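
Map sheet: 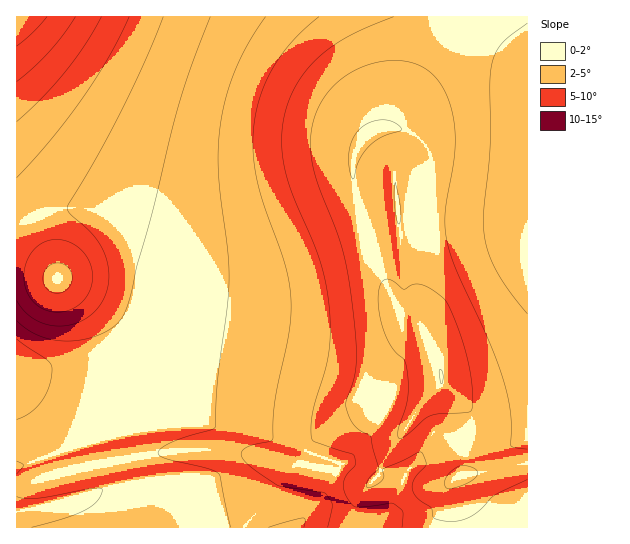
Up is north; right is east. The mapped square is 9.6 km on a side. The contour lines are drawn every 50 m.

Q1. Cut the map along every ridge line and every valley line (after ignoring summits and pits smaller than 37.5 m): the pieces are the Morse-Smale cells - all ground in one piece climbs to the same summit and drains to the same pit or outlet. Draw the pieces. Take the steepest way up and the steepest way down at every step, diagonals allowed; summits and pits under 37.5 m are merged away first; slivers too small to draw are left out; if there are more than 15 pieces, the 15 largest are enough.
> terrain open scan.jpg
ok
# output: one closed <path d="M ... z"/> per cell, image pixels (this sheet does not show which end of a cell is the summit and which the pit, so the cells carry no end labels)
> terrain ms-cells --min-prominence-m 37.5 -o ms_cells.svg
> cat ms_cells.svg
<path d="M461 16l-444 0-1 210 34-15 12-3 16 0 23 5 53 20 32 6 32 0 25-4 30-10 53-24 24-8 4-4 7 41 28 61 11 22 19 11-2-18 2-36 6-32 8-23-1-56-5-12-10-11-14-7-12-2 26-44 40-54 4-8z"/><path d="M441 376l-23 5-19 2-6 6-10 20-4 2-21-3-19 5-9 0-31-8-45-6-129-7-6 31-6 13-97 31 0 60 511 1 1-95-25-1-26-4-5-6-1-8-7-12-11-11-12-8z"/><path d="M354 189l-4 4-24 8-53 24-30 10-25 4-32 0-32-6-67-24-25-1-12 3-12 4-22 12 0 47 42 5 36 26 23 22 7 30 1 35 129 7 45 6 31 8 9 0 19-5 21 3 4-2 10-20 6-6 39-6 3-2 0-2-21-48-5-5-9-3-6-4-11-22-28-61z"/><path d="M527 16l-65 0-5 13-40 54-26 44 12 2 14 7 10 11 5 12 1 56-13 46-3 45 4 21 20 46 0 10 12 8 11 11 7 12 1 8 5 6 26 4 25-1z"/><path d="M31 275l-15 0 0 96 47 13 60 8 1-35-7-30-23-22-36-26z"/><path d="M19 372l-3 1 1 94 98-33 6-23 3-17-2-3-13 0-46-7z"/>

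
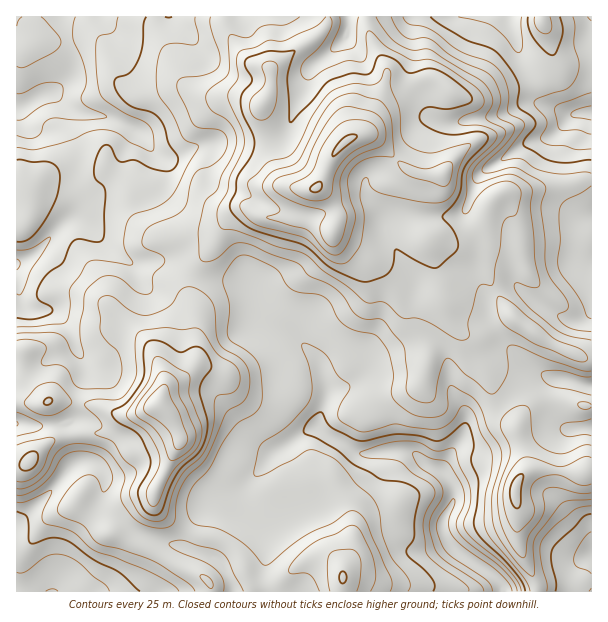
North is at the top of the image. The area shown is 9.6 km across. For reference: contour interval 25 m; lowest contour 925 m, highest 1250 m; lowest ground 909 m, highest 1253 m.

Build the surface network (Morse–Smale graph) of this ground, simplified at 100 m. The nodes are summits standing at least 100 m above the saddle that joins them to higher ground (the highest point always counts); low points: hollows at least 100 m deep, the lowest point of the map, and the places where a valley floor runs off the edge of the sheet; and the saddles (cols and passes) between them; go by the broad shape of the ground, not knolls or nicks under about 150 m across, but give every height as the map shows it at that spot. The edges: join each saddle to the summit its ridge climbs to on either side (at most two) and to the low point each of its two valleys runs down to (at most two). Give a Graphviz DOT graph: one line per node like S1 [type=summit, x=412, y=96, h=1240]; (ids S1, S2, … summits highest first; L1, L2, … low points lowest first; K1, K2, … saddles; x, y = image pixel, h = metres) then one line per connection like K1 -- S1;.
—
graph terrain {
  S1 [type=summit, x=317, y=188, h=1253];
  S2 [type=summit, x=159, y=405, h=1223];
  L1 [type=low, x=503, y=590, h=909];
  L2 [type=low, x=17, y=108, h=912];
  L3 [type=low, x=591, y=113, h=918];
  L4 [type=low, x=51, y=591, h=949];
  K1 [type=saddle, x=591, y=359, h=1097];
  K2 [type=saddle, x=194, y=273, h=1070];
  K3 [type=saddle, x=162, y=555, h=1058];
  K1 -- S1;
  K1 -- L1;
  K1 -- L3;
  K2 -- S1;
  K2 -- S2;
  K2 -- L1;
  K2 -- L2;
  K3 -- S1;
  K3 -- L1;
  K3 -- L4;
}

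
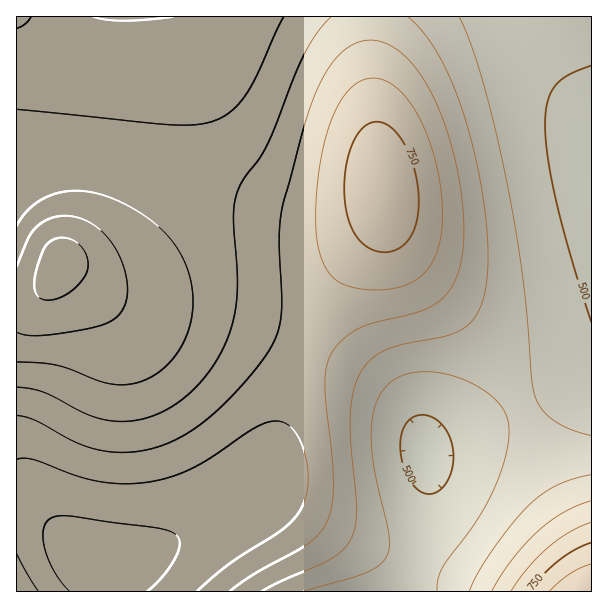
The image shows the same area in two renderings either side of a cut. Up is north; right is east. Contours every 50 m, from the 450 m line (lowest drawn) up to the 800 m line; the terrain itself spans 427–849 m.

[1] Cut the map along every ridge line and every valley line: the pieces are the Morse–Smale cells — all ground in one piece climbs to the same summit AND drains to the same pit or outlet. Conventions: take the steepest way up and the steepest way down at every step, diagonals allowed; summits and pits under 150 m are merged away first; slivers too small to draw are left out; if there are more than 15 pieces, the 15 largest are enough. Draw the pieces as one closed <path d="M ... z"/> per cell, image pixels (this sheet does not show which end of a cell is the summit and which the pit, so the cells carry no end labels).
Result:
<path d="M519 16l-282 0-3 10-16 14-14 6-18 3-111-1-28-10-14-8-13-14-4 1 1 575 386-1 18-46 6-27 1-48-2-20 11-8 97-39 58-31 0-259-50-50-12-16-8-18z"/><path d="M591 373l-57 30-97 39-11 8 2 20-1 48-6 27-17 47 188-1z"/><path d="M236 16l-216 1 13 13 14 8 28 10 111 1 18-3 14-6 16-14 2-6z"/><path d="M591 16l-71 1 2 12 12 22 16 21 41 40z"/>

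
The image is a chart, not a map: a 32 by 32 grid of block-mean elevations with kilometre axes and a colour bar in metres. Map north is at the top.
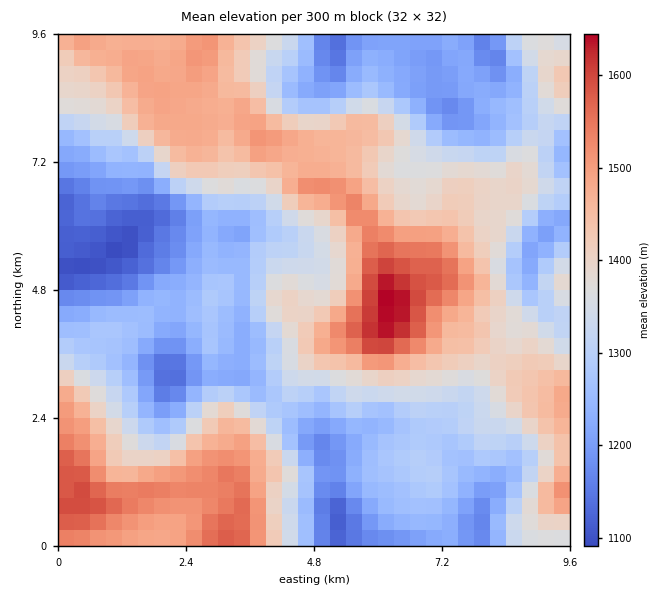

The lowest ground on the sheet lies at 1080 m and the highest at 1650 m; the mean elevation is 1350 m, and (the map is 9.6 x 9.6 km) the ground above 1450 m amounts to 23.6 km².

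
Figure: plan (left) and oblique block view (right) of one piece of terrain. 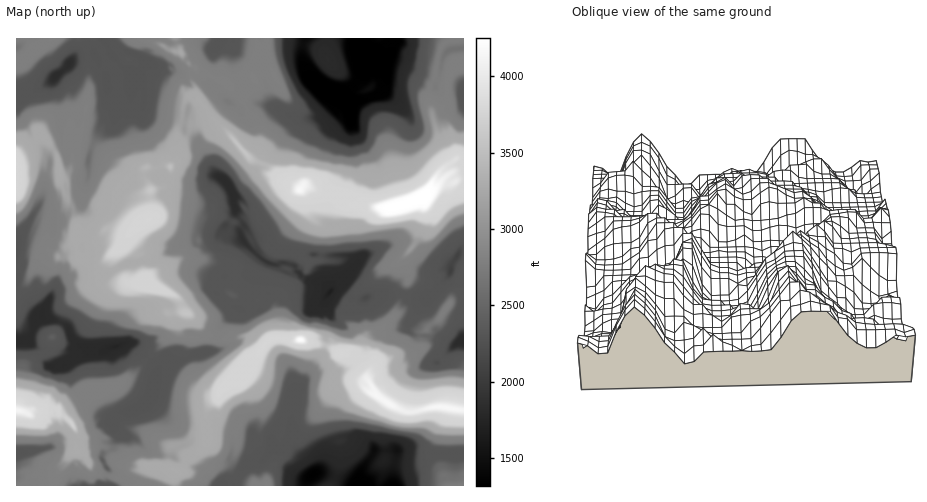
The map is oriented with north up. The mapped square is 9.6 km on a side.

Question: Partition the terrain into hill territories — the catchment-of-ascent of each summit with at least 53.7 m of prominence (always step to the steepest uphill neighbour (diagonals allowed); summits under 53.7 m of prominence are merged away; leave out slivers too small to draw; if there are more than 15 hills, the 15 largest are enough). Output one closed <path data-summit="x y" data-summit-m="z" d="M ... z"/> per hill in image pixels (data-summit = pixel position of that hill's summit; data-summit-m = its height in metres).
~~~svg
<path data-summit="413 201" data-summit-m="1296" d="M463 38l-100 0-2 23 3 9-20 25-10-6-14-1-14-13-4-18 3-19-83 0-9 15 4 18-5 11 1 5-20-13-8 1-9-3-11 0-18-8-9-8-12-4-10-7-7 1-4-3-11 10-20 5-12 13 9 12 2 16 6 17 6 2 18 0 5-3 7-1 9-12 6-3 3-21 1-3 3 1 7 12-1 22 8 5 24 3 10 4 0 9 12 9 2 8 15 25 16 14 26-16 6-6 2-7 14-12 21-25 20-4 18-17 9 1 4 4 2 8-2 6 1 7-11 21-1 25-8 17-5 29 5 8 2 28-10 2-28-2-3 12-6-3 0-10-12-4-7-7-7-1-9 8 9 8-9 14 0 6-3-2-24 1-10 15 11 13 13 4 7 4 11-1 7-3 6-9-2-7 1-10-9-3 2-1 6-16 11 2 8 8 11-1 14 11 14 2 5 5-2 10 16 11 7-4 0-8 12 1 7-3 22 0 10-2 16 5 10 0 9-7 3-7 9-11 7 7 8 0z"/><path data-summit="300 340" data-summit-m="1288" d="M267 262l-6 16-2 1 9 3-1 10 2 7-3 6-15 7-6 0-7-4 0 2-18 17-4 20-3 4-14 2-24 9-9 12-8 1-3 3-2 19-8 10-9 4-16 1-7 5-1 4 7 14-6 12-11 8 0 5 6 9 0 17 124 0 10-18 6-4 14-2 6-8 4-10 6 6 15 1 10 9 9 13-18-28-3-26 4-16-6-5 0-4 3-5 9-2 4-10 19-26 2-16 5-13 0-6-6-14 0-4 5-9-8-6-14-2-11-10-11 1-8-8z"/><path data-summit="389 404" data-summit-m="1268" d="M402 294l-10 2-22 0-7 3-12-1 0 8-7 4-12-7-5-7-2 2 6 18-5 19 0 9-3 10-21 29-11 36 3 26 20 29 11-11 7-21 9-5 12 1 26 13 18-1 3 6 10 2 54-4 0-113-13 4-10-5-16-4-9 0-6-4-3-3 1-5 20-24-10-1z"/><path data-summit="148 219" data-summit-m="1149" d="M134 75l-2 8-2 16-12 10-5 17-3 3-7 1-11 16-4 13 0 18-6 26-21 16-10 2 2 5-1 19 11 11 0 8-7 21 15-8 25 6 10-9 19-10 34-6 27-16 8-1 5-7 19 0 17-22-1-16-6-12-11-8-24 7-19-1-13-6-6-23-6-11-8-26 3-12 0-16-2-6z"/><path data-summit="154 288" data-summit-m="1144" d="M228 226l-5 3-9 12-7 3-6 2-7-5-8 1-27 16-34 6-19 10-10 9-25-6-7 3-8 6-14 30 22 8 4 4 6 14 9 5 21 4 27-9 20 20 5 7-1 8 9-2 11-13 20-7-4-4 2-17 6 4 4 14 10-1 3-4 4-20 18-17-1-2-12-4-6-6-5-6 2-5 8-11 24-1 2 2 1-6 9-14-16-15-7-13z"/><path data-summit="17 411" data-summit-m="1260" d="M29 341l-13 1 0 143 90 1 2-17-6-9 0-5 11-8 6-12-7-14 1-4 7-5 19-2 10-7 5-10 2-24-25-27-53 16-14 8-9 0-6-14-14-5z"/><path data-summit="300 189" data-summit-m="1271" d="M343 100l-6 0-18 17-20 4-21 25-14 12-2 7-6 6-26 17 4 8 1 16 9 12-4 7 1 6 9 11 10-7 7 1 7 7 12 4 0 10 6 3 3-12 28 2 10-2-2-28-5-5 2-14 3-9 0-9 8-17 1-25 10-17 2-17-2-8z"/><path data-summit="17 179" data-summit-m="1151" d="M62 72l-23 17-14 0-9 3 1 150 17-28 16 6 11-1 21-16 6-26 0-18 4-13 6-11 5-5 7-1 4-5 1-10-7 1-5 3-18 0-5-2-7-17-2-16z"/><path data-summit="181 53" data-summit-m="991" d="M221 38l-119 1 7 7 7-1 49 27 11 0 9 3 8-1 20 13-1-5 5-11-4-18z"/><path data-summit="171 167" data-summit-m="1070" d="M143 108l-1 12 7 22 6 11 6 24 13 5 19 1 24-8-18-27-2-8-12-9 0-9-10-4-24-3z"/><path data-summit="53 39" data-summit-m="849" d="M102 38l-85 0-1 53 19-1 8-3 20-16 11-13 20-5 9-7 2-4z"/><path data-summit="327 58" data-summit-m="552" d="M362 38l-56 0-3 5-1 14 4 18 14 13 14 1 10 6 20-25-3-9z"/><path data-summit="445 310" data-summit-m="844" d="M449 274l-9 11-3 7-9 8-20 24-1 5 9 7 9 0 30 9 9-5 0-45-2-3 0-8 2-2-8-1z"/><path data-summit="463 485" data-summit-m="841" d="M397 451l-4 19 0 16 71-1-1-31-26 0-10 4-17 0-10-2z"/><path data-summit="266 485" data-summit-m="845" d="M272 444l-4 10-6 8-14 2-6 4-8 18 72-1 0-3 6-8-9-14-10-9-15-1z"/>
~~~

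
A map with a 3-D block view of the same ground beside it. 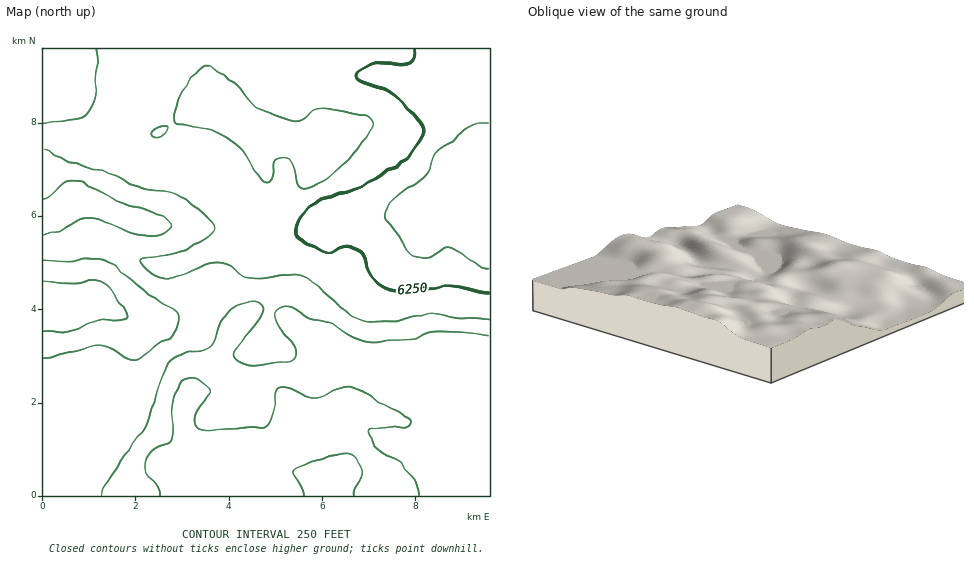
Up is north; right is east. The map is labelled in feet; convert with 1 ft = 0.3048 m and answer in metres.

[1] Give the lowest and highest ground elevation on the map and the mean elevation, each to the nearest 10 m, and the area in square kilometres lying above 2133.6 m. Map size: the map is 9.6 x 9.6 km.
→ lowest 1780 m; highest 2240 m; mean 2010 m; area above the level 11.6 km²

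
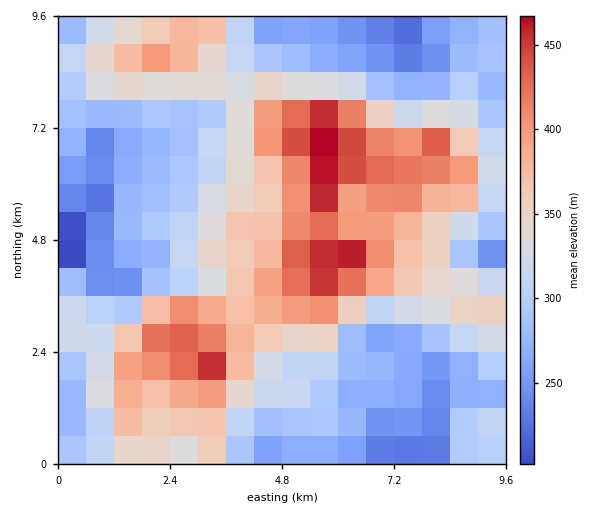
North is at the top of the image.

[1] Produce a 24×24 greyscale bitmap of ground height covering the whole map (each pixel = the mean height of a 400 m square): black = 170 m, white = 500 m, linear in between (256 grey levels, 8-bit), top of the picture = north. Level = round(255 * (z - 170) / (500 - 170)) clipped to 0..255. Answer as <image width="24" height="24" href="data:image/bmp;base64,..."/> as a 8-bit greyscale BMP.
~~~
<image width="24" height="24" href="data:image/bmp;base64,Qk12BgAAAAAAADYEAAAoAAAAGAAAABgAAAABAAgAAAAAAEACAAATCwAAEwsAAAABAAAAAAAAAAAAAAEBAQACAgIAAwMDAAQEBAAFBQUABgYGAAcHBwAICAgACQkJAAoKCgALCwsADAwMAA0NDQAODg4ADw8PABAQEAAREREAEhISABMTEwAUFBQAFRUVABYWFgAXFxcAGBgYABkZGQAaGhoAGxsbABwcHAAdHR0AHh4eAB8fHwAgICAAISEhACIiIgAjIyMAJCQkACUlJQAmJiYAJycnACgoKAApKSkAKioqACsrKwAsLCwALS0tAC4uLgAvLy8AMDAwADExMQAyMjIAMzMzADQ0NAA1NTUANjY2ADc3NwA4ODgAOTk5ADo6OgA7OzsAPDw8AD09PQA+Pj4APz8/AEBAQABBQUEAQkJCAENDQwBEREQARUVFAEZGRgBHR0cASEhIAElJSQBKSkoAS0tLAExMTABNTU0ATk5OAE9PTwBQUFAAUVFRAFJSUgBTU1MAVFRUAFVVVQBWVlYAV1dXAFhYWABZWVkAWlpaAFtbWwBcXFwAXV1dAF5eXgBfX18AYGBgAGFhYQBiYmIAY2NjAGRkZABlZWUAZmZmAGdnZwBoaGgAaWlpAGpqagBra2sAbGxsAG1tbQBubm4Ab29vAHBwcABxcXEAcnJyAHNzcwB0dHQAdXV1AHZ2dgB3d3cAeHh4AHl5eQB6enoAe3t7AHx8fAB9fX0Afn5+AH9/fwCAgIAAgYGBAIKCggCDg4MAhISEAIWFhQCGhoYAh4eHAIiIiACJiYkAioqKAIuLiwCMjIwAjY2NAI6OjgCPj48AkJCQAJGRkQCSkpIAk5OTAJSUlACVlZUAlpaWAJeXlwCYmJgAmZmZAJqamgCbm5sAnJycAJ2dnQCenp4An5+fAKCgoAChoaEAoqKiAKOjowCkpKQApaWlAKampgCnp6cAqKioAKmpqQCqqqoAq6urAKysrACtra0Arq6uAK+vrwCwsLAAsbGxALKysgCzs7MAtLS0ALW1tQC2trYAt7e3ALi4uAC5ubkAurq6ALu7uwC8vLwAvb29AL6+vgC/v78AwMDAAMHBwQDCwsIAw8PDAMTExADFxcUAxsbGAMfHxwDIyMgAycnJAMrKygDLy8sAzMzMAM3NzQDOzs4Az8/PANDQ0ADR0dEA0tLSANPT0wDU1NQA1dXVANbW1gDX19cA2NjYANnZ2QDa2toA29vbANzc3ADd3d0A3t7eAN/f3wDg4OAA4eHhAOLi4gDj4+MA5OTkAOXl5QDm5uYA5+fnAOjo6ADp6ekA6urqAOvr6wDs7OwA7e3tAO7u7gDv7+8A8PDwAPHx8QDy8vIA8/PzAPT09AD19fUA9vb2APf39wD4+PgA+fn5APr6+gD7+/sA/Pz8AP39/QD+/v4A////AFdgan2RfnqHlmdFQklJSUI8KC8iOVhrXVxpd5KhjYiWjWlPTVFVVVBGMjkrOV59akxVbJ6ZjpaklXdfXmBlYVZIO0MxPFhwYEtdgKmZmqGwoYZ0b3FtXk9ES0o4PFBRS1Vpk7CmqLLJ0KSBcm1kWk9RVlA/OURQVF1kd6a7wcnX3qt/em9yclhOT0lBQkllaHd1co69yc3Gu6ORjoOHhVpGRERKVGB5dm9zcXmfwszHvamlnp2elW1TTFRwcH2XeXdxX1BoobCnmpKkq7LAwqeIdHuLeYWWjGpSOTdIamtvfZOlr7/K2MWzp5qLgoV8ejEmM0BFTVx4iZCdr8rh7+HAp5WVi3pkTw4sP0pRVmqEipGbnr7Z0uHVtJujf1pFMRsfPk9bYmp2hZmdmq7Uu7OysaqXg2psUC8XOE9bX2BthJKTl6jfy66sr6SfnIqLXkQgNU9WVVxrfoSNk6fi2rCwxMu2n6eXY0ooP05NVl1hb4GMlqrd2srJyci+uL+SbVItQEJMWV9jcoKSrr3f6OXQwru+1bSIdFs6NUtPUVRfcnqdvNLh49TDt67DyJh4Z1lWS09ZXlhXYniets/l6MywjnmCiIBuWVhkZmRhZ2lta3uWqqOeuquDaV9eaXBoUmB0iZSTi4qQiXt3g3lpcHBbUE1ETWJdUGx/kJ6wtaWNh3JiY1xRS0pEOzQyPlJaWV5vg4yarLKdiXZgS0tMRD49OSgyQE9aXUxheICGjpqfnXFQPERGQz42KyM5SEpZVA=="/>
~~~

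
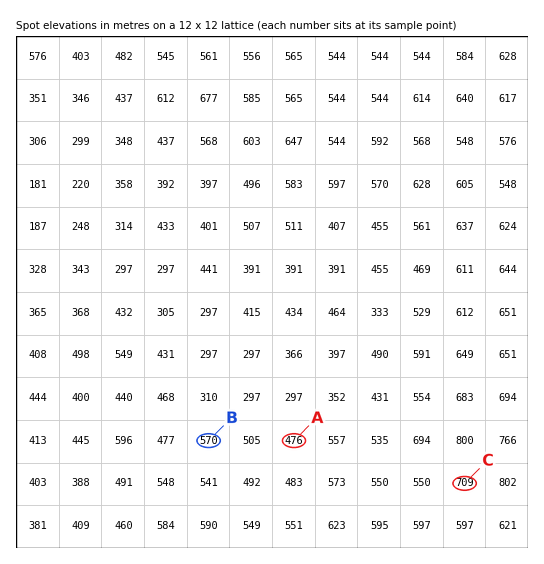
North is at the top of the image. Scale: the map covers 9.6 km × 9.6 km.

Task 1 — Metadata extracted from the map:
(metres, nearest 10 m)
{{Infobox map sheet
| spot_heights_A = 480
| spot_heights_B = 570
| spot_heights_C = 710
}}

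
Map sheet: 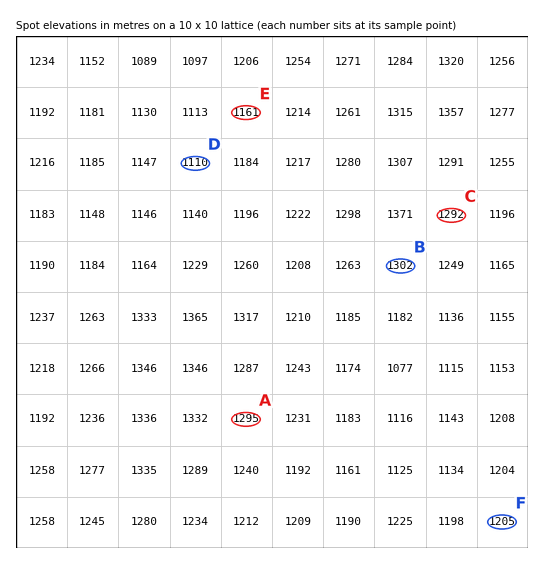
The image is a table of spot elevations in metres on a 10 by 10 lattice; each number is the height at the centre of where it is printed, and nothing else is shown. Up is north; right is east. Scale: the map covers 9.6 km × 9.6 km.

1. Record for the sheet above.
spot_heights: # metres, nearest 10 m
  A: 1290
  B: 1300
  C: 1290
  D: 1110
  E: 1160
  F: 1210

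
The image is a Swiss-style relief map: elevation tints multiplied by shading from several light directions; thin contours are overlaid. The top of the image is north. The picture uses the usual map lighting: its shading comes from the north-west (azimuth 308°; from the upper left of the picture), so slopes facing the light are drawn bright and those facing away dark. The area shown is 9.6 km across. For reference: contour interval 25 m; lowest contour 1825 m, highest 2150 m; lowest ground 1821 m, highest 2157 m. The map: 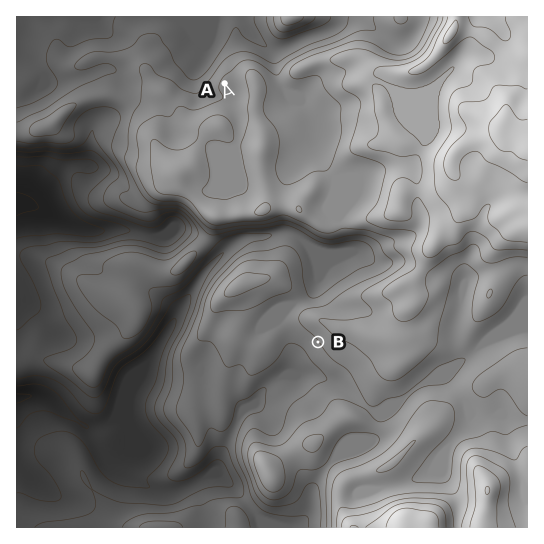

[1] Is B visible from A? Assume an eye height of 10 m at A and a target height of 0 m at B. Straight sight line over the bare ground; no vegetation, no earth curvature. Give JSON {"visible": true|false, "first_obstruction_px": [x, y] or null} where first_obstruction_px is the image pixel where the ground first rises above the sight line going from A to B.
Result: {"visible": false, "first_obstruction_px": [236, 115]}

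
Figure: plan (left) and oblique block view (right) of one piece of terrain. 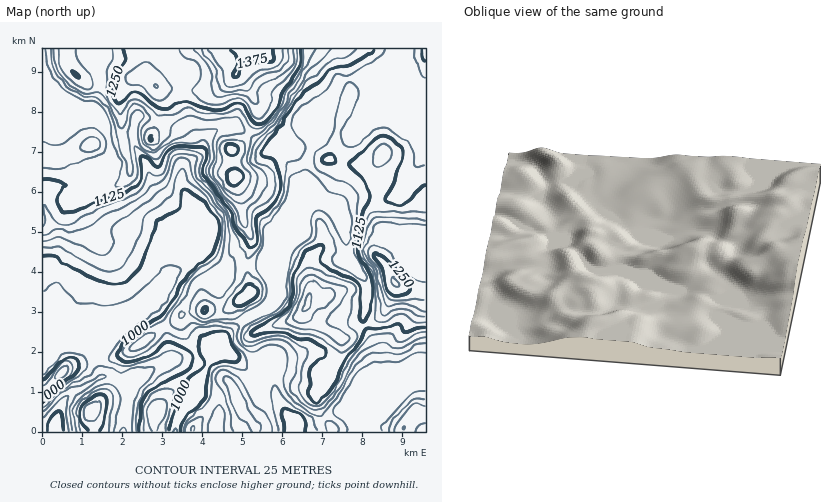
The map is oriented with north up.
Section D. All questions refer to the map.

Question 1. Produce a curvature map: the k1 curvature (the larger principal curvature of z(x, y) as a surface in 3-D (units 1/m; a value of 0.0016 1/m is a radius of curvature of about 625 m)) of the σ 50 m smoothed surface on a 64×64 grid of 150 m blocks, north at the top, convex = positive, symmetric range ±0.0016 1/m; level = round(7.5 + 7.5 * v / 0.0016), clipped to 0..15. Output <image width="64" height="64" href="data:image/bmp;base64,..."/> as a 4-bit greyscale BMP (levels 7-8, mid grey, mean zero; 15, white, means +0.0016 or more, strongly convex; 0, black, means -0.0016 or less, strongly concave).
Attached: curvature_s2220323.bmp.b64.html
<image width="64" height="64" href="data:image/bmp;base64,Qk12CAAAAAAAAHYAAAAoAAAAQAAAAEAAAAABAAQAAAAAAAAIAAATCwAAEwsAABAAAAAAAAAAAAAAABEREQAiIiIAMzMzAERERABVVVUAZmZmAHd3dwCIiIgAmZmZAKqqqgC7u7sAzMzMAN3d3QDu7u4A////AJd3eauqmHeJq6u3nP2YeJqHiqqpmImYirzLuqq7vLh3p3eJu7qYiIisu7ib38h4ipirmZiHZ4isuZmZmZmr2ne3eIm8uoiIiJy7uHit63d5msmJmHdmirqHd3d3iInMqth4m83Kh4iInMu5d4ndl2m9qImYiHecyXZ3d3d3d5y7+XirveyYiIiby7qHd524edyHiYiJib24d3d4d3d3e7n5d5mazsqYiJu7u5iHa7iL6neJiJmrzdqIiIiHd3eKt/52eIicy5h4mqq8qId4uI3YeJl4mrur3aiIh4iHd4mn79d3iIm7mHeJmZu5d3iprqiImIiaqJmt2Yh3d3d4iJiv/JmIiJmHd3iIibuXaKrcmIioiJmImIrrh3d3d4h3iHv/26mHeIiHeIiIm7mJrNqIiKmIh4mpiM2Xd3d3iIeIaM/8u6mIiIiHiIh5q5msuYiImIh3iamIrad3d3eIh3h4nuy7qruqmIiIh3eKmImYeImYh3eImYecyHd3d4mHeHiKuqmIrN3KiIiGZ4qYiIdoqod3d3iZh4vJd3d3iZd3h4moiIiIvf65mYZomod3eIq5h2ZnmYiHi8l4iIiKl3d3eJd4d3eK3/ypd3m6iHeIrMl2Zmepd3eLypmYiJuod3h4h3iIeIia78mIi7hnd3it7Jd3Z6lniszMuXd3irl3eIh4iIiIiIid/Jmbh3h3Z6zv/bmImYq8upq6mHiJuoeIiHd3iIiIh3nNurp4mXZ5uq3//suqq6mIiIq7mYibmIiId3iIiIiIiIq7yprKmaqoiJvv/cqpd4iId6zJh3mpiImYiIiIiIiId5vcu93cu6d3d4rN3Jd4iIh3ityGaJqIiIiIiIiIiId3ebuq3cu8yoiHdnreuImIiIiIzadomniIiIiIiIiIiHd4monMmazuyph2WL7JmpiIiHe8uYmpiHiIiIiIiIiHd3eKmaqHib3tuYdnndmauYmHd6y6qqiIeIiIiIiIiId3d4mqqXZ3is3Kh2ec2pq8u6mIrLvLqod3iIiIiIiIh3d4iLuod3eJvKmIiKvKmZq8uYi8zLqZh3eIiIiIiIiIh3eInMqHd4m7mIiKu7qIiJmYd83bh3eHeId4iImIiIiId4iJzah3irp3iIqqqYh3iIdY3sl3d3d4h3eIiIiIiIiIiIiLyoeKuXd4iaqZiHd3d3z+qHd3d3iHiIiIiIiIiIiId3i7mInJd3iIq6mId3eJv/uIh3h3eIiIiIiIiIiIiIh3d4q5idt4iIisyoiHeKz/uIh3d4h3iIiJiIiIiHeIh3d3abp43ZiIiJrMuZmJvfuYh3d3iYeIiIiIiIiId4h3d3d4u3juqIiIiJu6mYic2oh4eIeZd5iIiIeIiIh3iHd3d3erif6Yd4h3arqId3rKmYiIiKmImIiId3iIiIh4d3h3d5yt+3Z3iHdq2od3iaqqqqqqqZmYiIh3eIiIh3iIiHd1as/ohniIeIvah3eJq7qqqqqZmpiIh3d4iIh3eIiHd2Vo37iJiIiIjNmHd4m7mIiIh4iZmYh3d4iId3d4mHd3dmnvp4qYiIiLuId4iqqHd4iHeJmZmYd3iIh3iIiYd3iIityXiaiIiIqYd3iJmYh3eIeImJmqqYiIiIiIeZh3d4msypmZqYiIeIiHd4iZiHd4mImYiJmrupiIiIeJiId3eL25mZiqiId4iId3iJmIh3eIeIiIiImrupmYd5p4iHZpzamYiKqYd3eIiId4iZiId4l4iIiHeIm8u6mZqXiZmJvLqZiJqpd3d4iIiIiImIiIiYiIiIiId4vsmJu4eJq83cqquqqpmHd4iIiIiIiYiHiImYiIiHd3af2YnLh3ms3cqqu7upmIeImZiIiIiJiIeIiZmYd4iIdo/Yett2aJmaqpq4Z6qYiImqmZmZmImIiIeIiZmYiJh3v6d86WZXdmm7q7hVipiZiaqpmZmZmZiIiHiImqqqqYjuiJ7HZmeHaKu7uGZ4mJmYiamIiJmqmZmIeIiJqru5ifuK36iIiamavNzKhneIiJiImod3eJqqmYh4d3iJm6mJ+Zv+zMu8uZrMq8yneIiIiHeKh3d4mqiIiHiHd3iamHr4m/27u6qYiamIrLqIiId4h3mXd3iKmHeIiId3iJmIe/ibzKiIeIiIiHaLy6iIh3d3eJd3iImYh3eHiHeIiId9+IiqqYh3iIh3dnrMuYh3d3d4qHd4iIiHiIeIh3iId373ZYqZiHZ4iIiHesvLmHd3eIipiHiHd3iIiIiHd3d3j+dViZmYh3iJmZd6yr24d3d3iJuIh4eIiIiIh4iIh2evyHeKqZiIiaqph3vJnNqHeHd4i5iHiHiIiIiIiIiHis25iJqpmZqqqqqGjMiK24eId4eJqId4iIiIiIiImru7u7qZmrqZqqmZq5isp3m7h4d4iImoh4iIiIiIiIit3KmaupmruZiIiImsurqGeKqYh3iIiJiHeId4eIiIiu65h4iqqaqoh3d3d5u7mHd4qZmHiYd4iIeHeIh4iImu2oiIiJqpmYiHd3d3iqqpmHmomoiIdmiId3h3d4iYid2oiIiImJmYiIh3d3iamZmZiaiamIh3eZd3iIiIiLiK24d4iHeIiJiHiId2eamIiZmqqauZmYiJh3iIiIiIyIvZd3d3d4iIiIeIiIiLuYiImaqqupmZmZmZiIiIiIjIi8l3d3d4iYiHd4iZq7uYiHiJqYmpZ4iZmZmaqYiIiM"/>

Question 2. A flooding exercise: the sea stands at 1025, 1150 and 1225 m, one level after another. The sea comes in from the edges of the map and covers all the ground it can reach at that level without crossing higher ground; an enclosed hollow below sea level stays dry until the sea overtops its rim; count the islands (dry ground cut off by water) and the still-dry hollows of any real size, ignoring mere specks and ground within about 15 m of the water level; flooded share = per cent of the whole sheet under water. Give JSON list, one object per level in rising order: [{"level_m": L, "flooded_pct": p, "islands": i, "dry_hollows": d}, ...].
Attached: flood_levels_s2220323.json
[{"level_m": 1025, "flooded_pct": 25, "islands": 1, "dry_hollows": 0}, {"level_m": 1150, "flooded_pct": 74, "islands": 1, "dry_hollows": 0}, {"level_m": 1225, "flooded_pct": 89, "islands": 2, "dry_hollows": 0}]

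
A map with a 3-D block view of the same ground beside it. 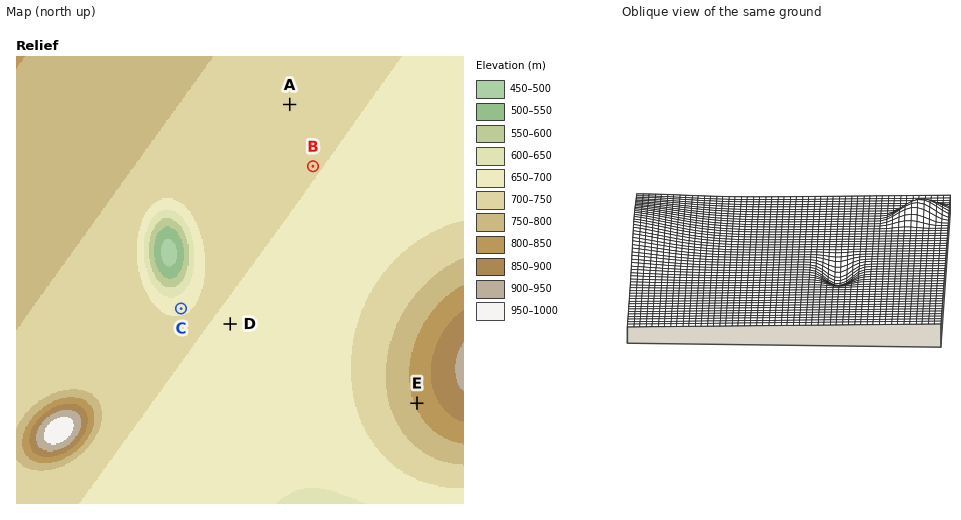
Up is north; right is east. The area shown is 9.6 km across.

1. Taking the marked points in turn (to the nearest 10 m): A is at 720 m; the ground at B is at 700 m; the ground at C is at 690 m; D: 690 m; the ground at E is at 810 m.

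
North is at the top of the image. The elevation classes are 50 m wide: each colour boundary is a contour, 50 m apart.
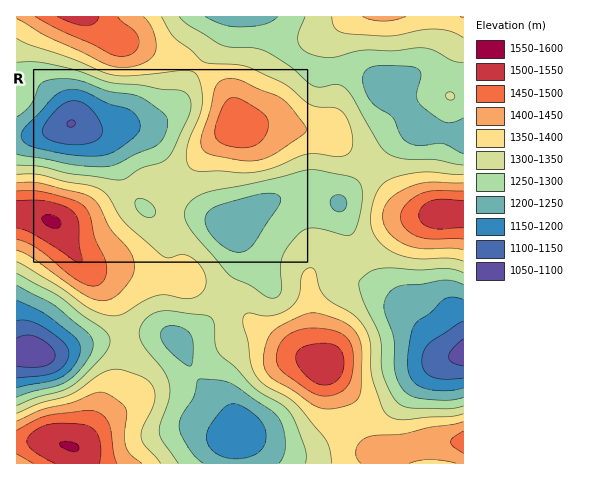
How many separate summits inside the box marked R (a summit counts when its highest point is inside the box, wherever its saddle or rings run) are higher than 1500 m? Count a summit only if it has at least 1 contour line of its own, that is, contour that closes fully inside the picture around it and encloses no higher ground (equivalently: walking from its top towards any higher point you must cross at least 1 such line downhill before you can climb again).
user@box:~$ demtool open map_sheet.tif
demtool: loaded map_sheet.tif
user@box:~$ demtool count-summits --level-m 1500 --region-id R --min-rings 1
1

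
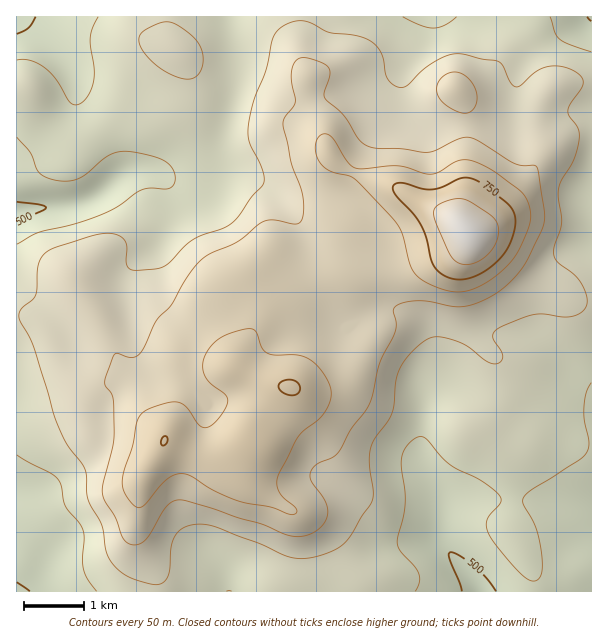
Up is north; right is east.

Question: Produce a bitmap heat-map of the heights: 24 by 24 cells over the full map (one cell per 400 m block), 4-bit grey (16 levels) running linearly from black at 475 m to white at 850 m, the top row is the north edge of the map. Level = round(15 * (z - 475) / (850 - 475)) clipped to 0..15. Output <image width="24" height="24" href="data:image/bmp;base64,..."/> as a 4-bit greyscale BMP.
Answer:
<image width="24" height="24" href="data:image/bmp;base64,Qk2WAQAAAAAAAHYAAAAoAAAAGAAAABgAAAABAAQAAAAAACABAAATCwAAEwsAABAAAAAAAAAAAAAAABEREQAiIiIAMzMzAERERABVVVUAZmZmAHd3dwCIiIgAmZmZAKqqqgC7u7sAzMzMAN3d3QDu7u4A////ABI0VVQzRVVEMhEjMiI0ZlREVVVEMhIzMiI1d1VWZ3ZUISMzIiNGiHd4mYZUMiMzIiNHmomqmHZUMjMzMjRWmqqrqXdUMzREM0RnirqruYdkM0VEQ0Vniamaqph1REVEQ0VneImau6mGREVUQ0Znd4mqqpiGVEVUQ1Znd4iZmIeHZVVVRFZnZ3iZmId3ZmZVVVZ2ZniJmIiIiJh2VUZmVWeJmIiIm8uWVTVVVEVniIiIrO63VBI0RERGd4iJre7JZCIiMzNFZoiavNyoVDMzIzNEV4mamaqHZDNDM0RFZ5l3d4dnZUM0RERFZ4hmZnZmZUQzRFVEZ3dlV3dWZUMzRVVEV3ZlVnZVVSIjRVVEVmZlRFVUQxIjRVVEVVVEMzREMg=="/>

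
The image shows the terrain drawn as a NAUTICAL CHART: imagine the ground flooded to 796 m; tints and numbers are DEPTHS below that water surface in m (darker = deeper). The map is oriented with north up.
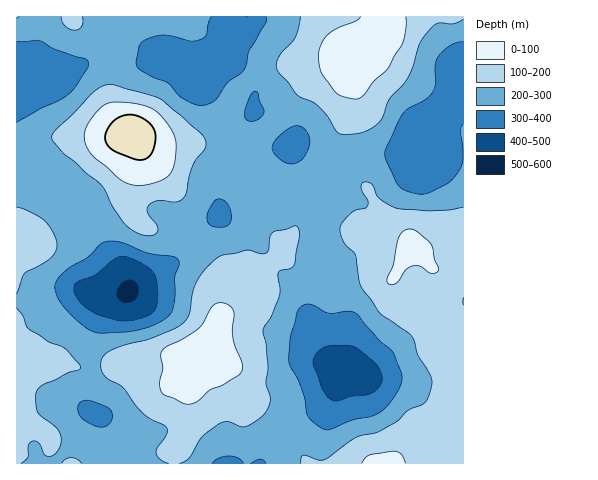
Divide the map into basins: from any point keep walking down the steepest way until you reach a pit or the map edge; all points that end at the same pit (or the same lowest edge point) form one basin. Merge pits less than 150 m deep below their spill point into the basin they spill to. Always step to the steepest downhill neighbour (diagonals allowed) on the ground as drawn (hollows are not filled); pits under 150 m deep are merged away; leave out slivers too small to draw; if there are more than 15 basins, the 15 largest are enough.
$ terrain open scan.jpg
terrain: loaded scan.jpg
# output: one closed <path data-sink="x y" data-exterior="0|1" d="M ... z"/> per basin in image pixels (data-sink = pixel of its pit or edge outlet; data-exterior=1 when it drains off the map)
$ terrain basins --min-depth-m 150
<path data-sink="130 291" data-exterior="0" d="M389 16l-373 1 1 447 156 0 2-12 10-14 5-15-1-26 4-37 20-17 8-27 21-19 17-9 5-18 18-15 2-12 14-13 38-5 20 7 11 0 21 9 22 5-2-5-22-21-16-30-19-15-11-5-7-9 0-10 5-15 16-32 0-16-8-27 8 3 10 0 11-7 17-25z"/><path data-sink="337 368" data-exterior="0" d="M336 225l-38 5-14 13-2 12-18 15-5 18-17 9-21 19-8 27-20 17-4 37 1 26-5 15-10 14-1 12 218 0 18-20 9-17 23-6 15-15 7-34 0-17-7-4-20-24 0-27-6-34-13-16-9-4-21-5-21-9-11 0z"/><path data-sink="418 150" data-exterior="0" d="M463 16l-74 1 3 8-2 10-15 22-11 7-17-2 7 26 0 16-16 32-5 15 0 10 3 5 4 4 11 5 19 15 16 30 22 21 3 7 15 5 16-1 22-11z"/>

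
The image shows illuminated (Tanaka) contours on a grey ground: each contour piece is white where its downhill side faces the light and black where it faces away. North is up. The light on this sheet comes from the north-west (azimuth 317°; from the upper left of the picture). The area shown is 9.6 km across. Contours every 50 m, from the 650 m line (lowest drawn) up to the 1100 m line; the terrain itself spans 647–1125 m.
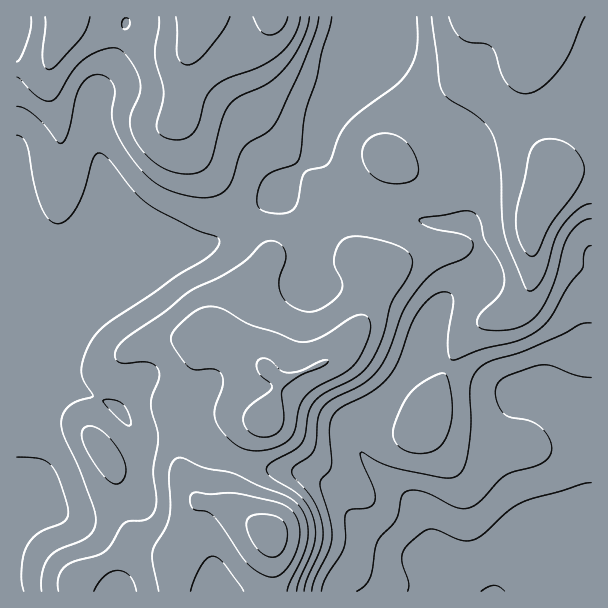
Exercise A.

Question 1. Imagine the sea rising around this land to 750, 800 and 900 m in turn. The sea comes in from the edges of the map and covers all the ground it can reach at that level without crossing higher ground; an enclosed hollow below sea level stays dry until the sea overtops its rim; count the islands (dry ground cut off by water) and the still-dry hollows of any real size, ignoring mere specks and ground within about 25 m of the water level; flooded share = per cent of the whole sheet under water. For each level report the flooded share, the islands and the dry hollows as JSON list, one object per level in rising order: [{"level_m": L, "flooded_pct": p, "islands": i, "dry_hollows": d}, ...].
[{"level_m": 750, "flooded_pct": 9, "islands": 0, "dry_hollows": 0}, {"level_m": 800, "flooded_pct": 14, "islands": 0, "dry_hollows": 0}, {"level_m": 900, "flooded_pct": 39, "islands": 0, "dry_hollows": 0}]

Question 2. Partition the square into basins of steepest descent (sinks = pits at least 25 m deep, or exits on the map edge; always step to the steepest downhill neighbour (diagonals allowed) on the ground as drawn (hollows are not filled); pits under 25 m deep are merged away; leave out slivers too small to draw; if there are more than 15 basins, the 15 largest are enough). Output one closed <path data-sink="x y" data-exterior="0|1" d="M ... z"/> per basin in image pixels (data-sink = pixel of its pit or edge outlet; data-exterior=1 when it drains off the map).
<path data-sink="494 591" data-exterior="1" d="M591 16l-88 0-5 5-10 23-13 22-60 60-26 34-15 2-35 18-17 12-2 17 10 21 12 14 31 20-7-2-15 0-30 10-15-1-30-11-9 0-5 6-34 52-10 18-3 4-11 0-4 4-12 42-10 18 2 60 8 21-14-10-48 0-12-7 13 54 7 15 6 5 12 6 25 8 21-52 2-2 9 0 16 4 18 10 27 18 2 12 1 46 319-1z"/><path data-sink="17 501" data-exterior="1" d="M66 16l-4 16-12 28-11 8-23 3 1 521 55 0 1-10 5-6 51-26 9-2 27 6 7 0-20-6-12-6-6-5-10-24-8-36-4-10 14 8 48 0 13 8-7-19-2-60 10-18 12-42 4-4 11 0 3-4 10-18 38-58 0-9-4-8-26-30-50-70-4-9 0-30 8-60-8 5-50-5-46-16z"/><path data-sink="372 39" data-exterior="0" d="M501 16l-304 0-10 41-1 32-4 15 0 30 4 9 50 70 26 30 4 8 1 9 15 2 30 10 9 0 30-10 20 2-29-20-12-14-10-21 2-17 17-12 35-18 15-2 26-34 60-60 9-13z"/><path data-sink="213 591" data-exterior="1" d="M209 502l-9 0-6 8-18 47-2 34 98 1 0-46-2-12-27-18-18-10z"/><path data-sink="17 21" data-exterior="1" d="M65 16l-49 1 1 53 22-2 11-8 16-37z"/>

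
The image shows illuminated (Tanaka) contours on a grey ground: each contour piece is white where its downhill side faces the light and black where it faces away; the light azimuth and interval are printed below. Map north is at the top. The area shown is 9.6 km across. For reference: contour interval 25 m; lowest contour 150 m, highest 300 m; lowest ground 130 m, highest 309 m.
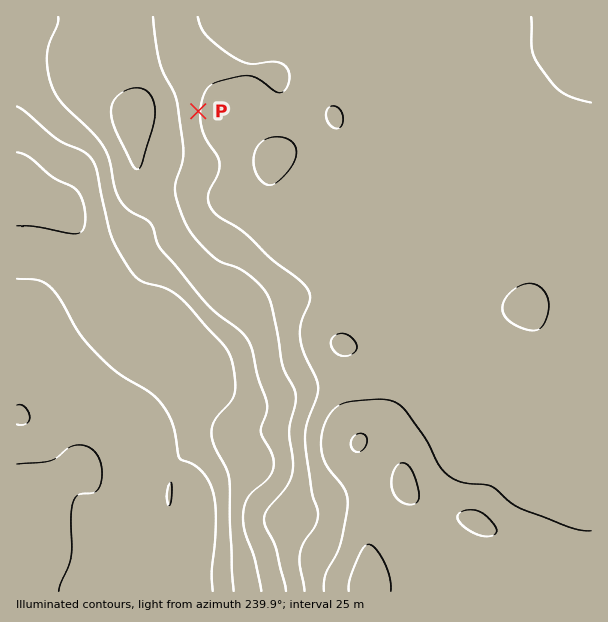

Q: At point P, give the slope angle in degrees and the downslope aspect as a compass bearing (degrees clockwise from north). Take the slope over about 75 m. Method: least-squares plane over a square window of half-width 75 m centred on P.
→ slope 4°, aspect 273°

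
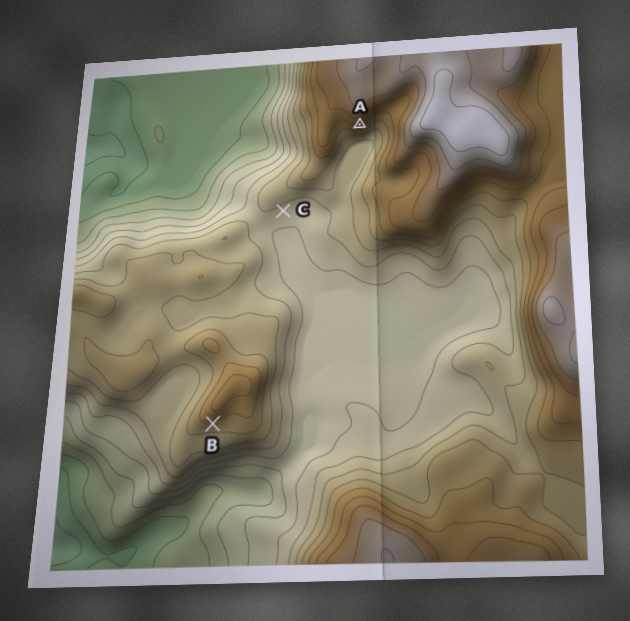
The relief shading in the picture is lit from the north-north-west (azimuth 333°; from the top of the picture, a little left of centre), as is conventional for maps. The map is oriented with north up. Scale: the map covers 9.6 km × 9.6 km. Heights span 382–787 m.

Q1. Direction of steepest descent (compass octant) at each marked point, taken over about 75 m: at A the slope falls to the S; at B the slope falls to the S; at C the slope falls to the SE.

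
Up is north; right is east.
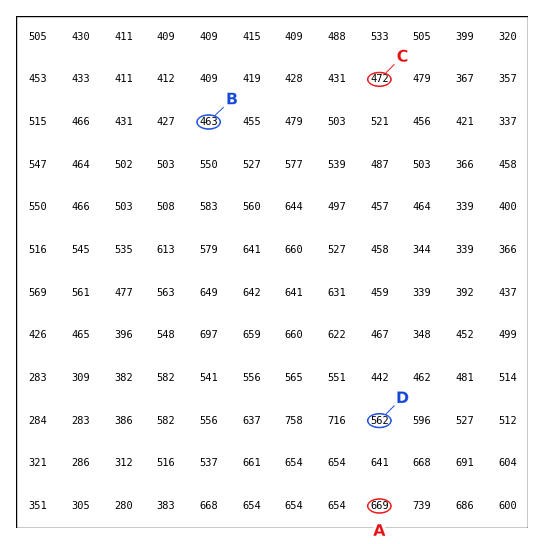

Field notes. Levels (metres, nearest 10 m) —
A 670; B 460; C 470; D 560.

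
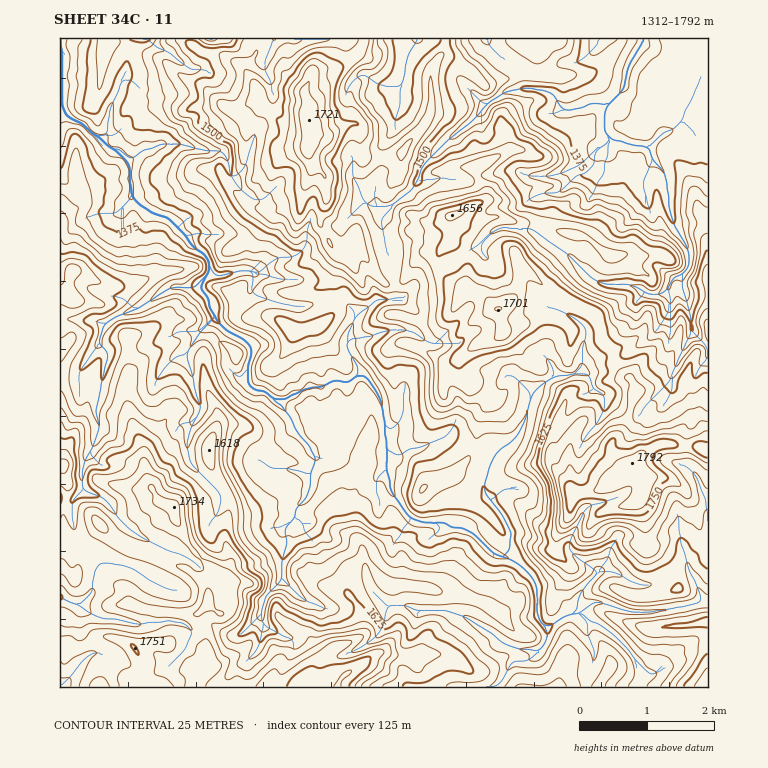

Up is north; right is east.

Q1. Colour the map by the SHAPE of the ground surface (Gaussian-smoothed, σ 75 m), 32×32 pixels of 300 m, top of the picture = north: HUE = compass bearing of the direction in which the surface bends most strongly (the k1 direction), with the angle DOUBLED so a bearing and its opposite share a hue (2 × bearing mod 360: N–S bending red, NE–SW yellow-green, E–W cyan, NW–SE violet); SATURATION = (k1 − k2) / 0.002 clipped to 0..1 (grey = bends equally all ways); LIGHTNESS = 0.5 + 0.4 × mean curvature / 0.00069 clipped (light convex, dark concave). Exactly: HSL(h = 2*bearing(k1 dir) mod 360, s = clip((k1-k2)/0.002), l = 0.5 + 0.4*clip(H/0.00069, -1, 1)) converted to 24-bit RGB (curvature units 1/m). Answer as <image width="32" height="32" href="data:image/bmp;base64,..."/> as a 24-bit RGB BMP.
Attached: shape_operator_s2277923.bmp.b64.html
<image width="32" height="32" href="data:image/bmp;base64,Qk02DAAAAAAAADYAAAAoAAAAIAAAACAAAAABABgAAAAAAAAMAAATCwAAEwsAAAAAAAAAAAAANIVJlb+MjF+Zo3dxYKNcfFGFp4NwmbVSL6BwPzety5m1iIDBlH+pu4zI+2CDV38jJGw9in9CfndGd3g6g9NkJpqObMSxhGPE0IiLVm6JwE6BvppoLENnMHp1X6W83sO5kdCRR4dGW0c8s8Nnq2iSSYRsYXWry+XEe1DGFEBLz8WhQWaJwoerztdGCspS+9D6TVjbmJfYkpPJsNLefKuxqVuqZFkbCygP2aSUvpy2NF2k3qWkVww7XoBCIlUojsdEoozKloDZvdPwa77j00LVzJS+Mmh65sJEFioJHKqljzYUfZwoO9GjtJva9a3rEYtU646iKUyKvruRjYlzg0NSRRIfhumaRrHyLMOCw4WBsTIvMQITnp/ev7jmZ5DLNq9Krq5VYT0nfD0QjmoaMt2DRYnZv3be02+Y8OPbAiwxcev6o+jfXSZDOywVm6clmnE6g5UrRSoXnX4fSiscdyxBmdDKs9h6JgcsU8UUVDkdkydXIveKUZQATXIAidcAiYDshV8eLn9ocba3qde+UItRWEMuQyce28uW3bOMqhumAK9aMAMUhi8fbbiflc6McyxTsHhOcVe0j6nKiqjMg63Mkaew2cu5FANH7KaULGRbyyLYiMX1vcLxt47oeeuDCk8HncnTTWGfXp9tjGlAYjcwk0N2asqxfse1zO3Xwa7vGgRbiCrUrdXUiXmms4F1YLK5gaHGh6PHqIy/po2dW6Gdf4m6sTNhLgUc08FJo+KyCko6ijkeklkcM3UksMRUqCuVsad8gUhgdElBbMvJgLTQRoCodd1+KnLA5OmodFakTyiIMpyvtIm2i2mnyYCLmc+lPlyGVo9kaFJ8xaugil1aNh8VOQcqtZrf2vXWjQoaMFodKj5t4+PKq9jKL0N0gLx02IJzu0+Fn+nXmTGFgjg+nLNoYfFmHBM06Ot1PTUvUjlCMmlMYEg7sEVo1vHbhl+/q0eIoFZpLWA2nIw4ZRkwqKlnJzVtS5Sp/5mTG0fT6tTKCCsps980n7hSPSpbm7mF6ltK2fLomx2YlkpxfJp/3/LYPjutMUxo4NOkU0iWdGKNQ2FrVXGMXbhIurY3RyAtvG4+cQsCeoolTYEuWbykUm20PXCvKV+i8X+XFf939I24rIfss+nBZ7N6LCdYValMQf8WPhUEnRxAfKzDvuLJq+XTwFDXaUSQuuOvUjR6nGKcdmycPWtxqJ2GmZx3ZnGQOhJa8drgioa+bZqgYpJ4WU56TYNAIBAjs9Jl+9DwVU7bSapnzKKXvVRyL6zTPFbIrPWvAGLwk2DZhFiYzei5koJLUhQ9yfJgSZM8UjVRc2denIxyRWyIkZNxnmlhb5xSJC1bnM+Ny5XMw5LDaW2NXkudrzzLPSiTyf3SP1WmsI6kyJe9fLmSpr/mjCfXXA4c8dPABR4uwY/Cum6a2NmSh1xQKwxP+/rQLCM3S1pRZpWGj7KqXS1bipJcco1yvaZvKS5ZYKo0eHVKom57snx8OmdmMWKBjW7WzdqrMZ+TrmqfdMuM68Hq7AeHYxO/vMX137erFBt2TDAjo9R4unpnl3FZDjJU+dzSdjq5ibPLZ7G1WCVksGlwf5mRcIKCwaCDKypur3F/hJA0NUsqvYNOe3RTGFhGKF5q39GczptlFXt569XDJVk+vWzTxWvcZbWOk7xGiB2HYGSus9uZY0R+05+pFVp9yup2jafUmnLBnlanbyaZocSziX+ZhniVjkisp0atbUGF6JKKL2tiiLJjo7uxSZqgDjZK69myd8iBImWdu00soJA5LVs2jHJbh51uvYU8ckWNPFWR1tuDJkhTxsihUhdu0Pq8WkZUKgkOcS0MGWkfbIQun6pSpFadahlcnMRkJSth89/Yk1PJn9K5daymqmOXDCcnkeCM26yQThM2XGcu8fTXP5CnXz6NnaJygr4zWZazKEKE6NjCPX93UKNBcCN/2vGdMQsbOAum69/ZkXeOVYZqYoE6InIfhiUukrtaEh4hwNJwyrOVk5xUbGE+YCw9gM2sF0sGWmwMdjF4m97P19OgdVmDHjG2W8Nl1bigGl1KQiJV0d94rWJ7T5FLKZ6b65Sima3uAQ8y4VJDxIJ6ZntmZLl/NhV2xNHo4rDncqjkOdWz0mqI4oS1rFBLMqVgS4NAdlOtSzfDaLSDWcdofbtEo2y3FWBv9WOsy7mUdy/BFHyw6dvwxn3OoY1iKp44h6sqMwAJjyBkP7+A0u7vvqXYs615GjRdh5AdbIwTgCwikEJFTZZCoaZN4KC0wKbZRl6gT5yUtU3Cit97R7G3z26xLpqb6WGlUgBMq3gzuiVlDsgwDjADlask6c3n0NzmHgIxy+SpfZ/Wg+DIfVwsiHU91ouTDxI+H/DD0tf5cS3EmGWv1MuLR1uh3eXGX7BrZ1COllmUcbff1fbzOzyeLIazh1jhayHB/zfYmdKPekmdvXvEv5HRFHYWKUMCPSwKLgG+1vXsMzmaxna0vHTLuWGeiF8/yjZLH5taWKMSLV1HX4hi28G0fNjbXomo3nyPS0eYu/HoY9WzRSMUgjEIMBYDWoEAEQop89VdyrHilcbcbobCm3G+3bTo1sn409D7CwAzJjMAKScKfGgmuFI9f05AokJRo+GyddTOVCySt0iyXcVdPrFKnIVZQyc84dh/oePXnIZXMAwWjSY8wmC9lODY7S1nAEM5//WOba9MraZ0TzpVcV5Zn6BuZKtXQQYetA3w7NrxcmW+MF8wZoMiazSC1PLlo8qrS3mpNCdVtIV8wqyafq5aL2w/Oj291ffUbjVxWBYoiEl1jdHJr7zkur/f0934gBT/lvoAcrs/eGBBSUhigaZhaaSGeCM0WiFTf6hHelMsjDs5S1CR4NOoGbihI8Uq19ikVjaBUzSFi7KDrnRouqt0dqJYD2Qf0M4WhySMjKTYx9ntmq3RKG5Ot8mCnWMxMgEyw+uXyoGFmI9YOmJFeJY1TRETejAuSXpVfFVlrHegnr3QioTC47qraym1j+lbIXc2ZTNOHpN9fZ/SpbXh6db1573tcNXAMbSWR0ujqIe7QoQtundpwoKkWCk2nVA2OBdfwue+tEtZuYKArIafHRVNroqsn2yvpn6WU26HddLDrk9ZTpRTu2B9yJNR6vXVKSNiUkp519pUBywagI40P0wbw54i4bCvilWYNoRqK4Iuz5pvXVMunF9CZzphrlJrMWqYltWE2FNJY6yYr4e/JBdrna++Z2DC3tzvwMzwhBihuZV4xomTJ1RUzPWu0K5yWB1pPpqZ38eaEXR5R4TXrILV65SesZIXKhgOkIgXLZwSKmQ3ZVVvkW5xgnajdTp4X8h5joBazepPZ3e4RxotingzJU8bPVQdSzkELx8EaWwNO7N7vpm1o3jN9vDUe5FDK2uHKci0mnPj7J2YBC8YOoQ4qbFn6oXLz9P41Oj30a7tczWESGVXgINTiGM+TI6XkZ10e3dqj9oXXgIEPEZ/sZKToF2mYzZaXmuzkpzGf9CsR49kSH5Rk09o7/TVmITOgIzggK3WEDRB+rvN0nq3BC8UF4BO2o95hN9qV1MvbzNRv3C4UFKrgmGwwaCvU4J7cYRig350dRuC8e3aGlVxsY+nb1unho7diorfqKLUt8novX/DH2+xvHtd8PTSOISBeM1tci9iQjRZPGxK9eTRrJfQBzM6QPQw5Zq0hjN0TUcmS2glimArP3JyuI2Fj2t3b4V8e4R+LTZh2LyfNHq0UoyNglp/dIBNQrONcc2JaDVP4O/RHQpRq9rW69+rrFc/aX0oOy0oSl5sQUF27PO6ZDtX3R6WE/xlMy4HdCsTsDs3eqyreayaKnt/pWN1rpmed4qUdX2ANDRuuKiIwZ1yM0RhZ1+ZkNm4cFAdbFIsbMOenNFWKSZ6Opee9NzX3YPdzSqjT8BsLYONN2mQ9dnOOWeosevikjiTuzy1iq7JTM2XXKzIuYTHRlWWPoWQrY2Rmn2BcnV/M0uIqXZ+49q9IoTbYUrH6kDa0/j3AMH+tiSY0pWSMHx2Jm0ktLAQjjco2HKTlNSjOzyCNmNuzKhWltJmPCophS9/mIiyuKPCyJ/OULuSLVBh3KW2HldlnXFUo5+FeYik"/>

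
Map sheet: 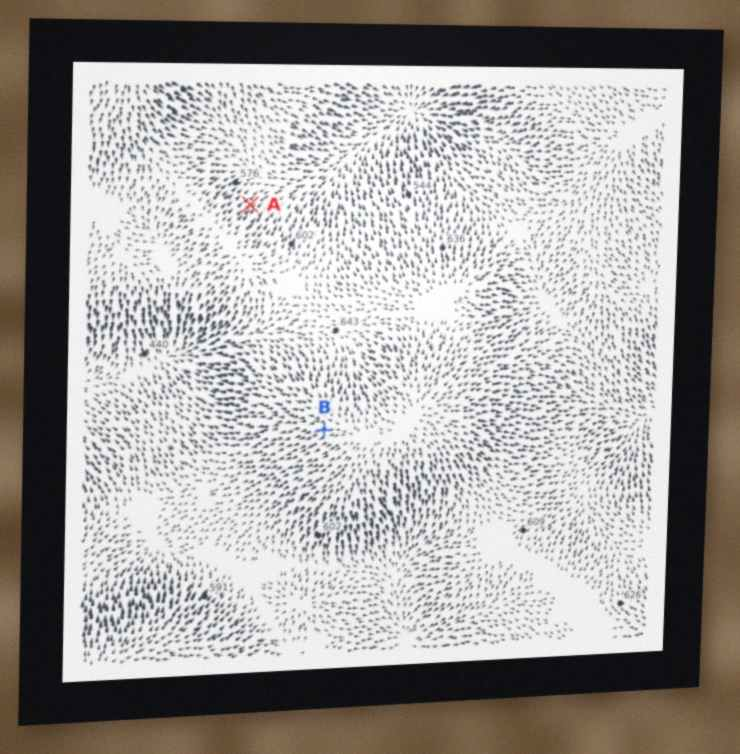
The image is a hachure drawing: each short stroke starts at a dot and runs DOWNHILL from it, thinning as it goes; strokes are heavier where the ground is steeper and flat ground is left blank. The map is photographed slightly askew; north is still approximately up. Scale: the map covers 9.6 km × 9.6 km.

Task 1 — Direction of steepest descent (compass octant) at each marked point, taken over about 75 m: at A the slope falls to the NE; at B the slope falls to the W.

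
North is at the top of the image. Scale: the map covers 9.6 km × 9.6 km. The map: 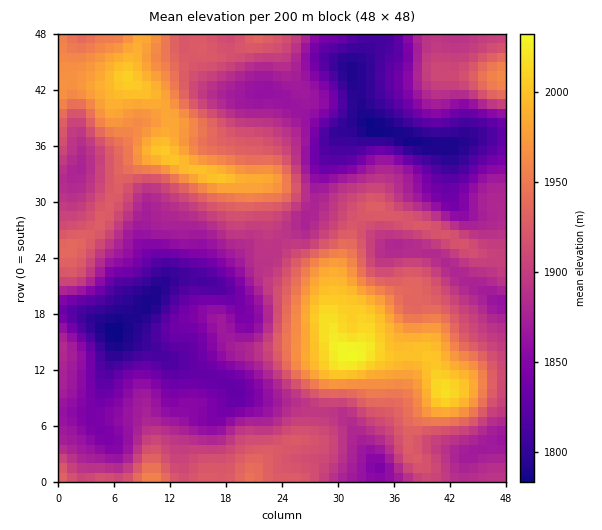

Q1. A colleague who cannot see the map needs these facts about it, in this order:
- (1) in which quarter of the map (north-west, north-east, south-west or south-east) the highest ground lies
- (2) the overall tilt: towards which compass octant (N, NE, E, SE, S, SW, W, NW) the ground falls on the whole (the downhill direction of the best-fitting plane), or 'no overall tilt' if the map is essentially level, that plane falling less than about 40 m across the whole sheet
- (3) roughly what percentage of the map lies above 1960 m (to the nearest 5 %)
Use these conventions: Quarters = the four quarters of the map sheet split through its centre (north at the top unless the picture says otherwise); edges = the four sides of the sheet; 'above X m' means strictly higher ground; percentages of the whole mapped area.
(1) The highest point lies in the south-east quarter of the map.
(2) On the whole the map has no overall tilt.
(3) Roughly 15 % of the ground is higher than 1960 m.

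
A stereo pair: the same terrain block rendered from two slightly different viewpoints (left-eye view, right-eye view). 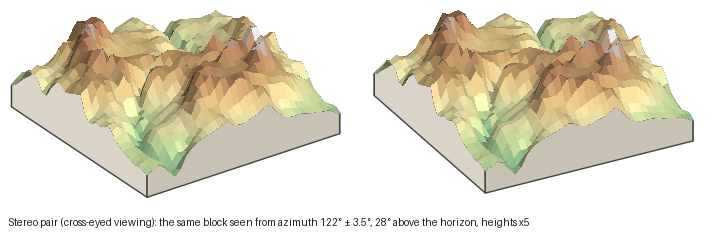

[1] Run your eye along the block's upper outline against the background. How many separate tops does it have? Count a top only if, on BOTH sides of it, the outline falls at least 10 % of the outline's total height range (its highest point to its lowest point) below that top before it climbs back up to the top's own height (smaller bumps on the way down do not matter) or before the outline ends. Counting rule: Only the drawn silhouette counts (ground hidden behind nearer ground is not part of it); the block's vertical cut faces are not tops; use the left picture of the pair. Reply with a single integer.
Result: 3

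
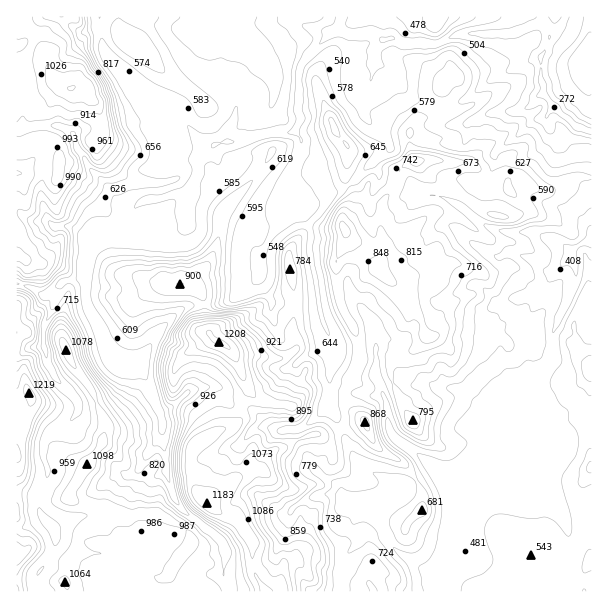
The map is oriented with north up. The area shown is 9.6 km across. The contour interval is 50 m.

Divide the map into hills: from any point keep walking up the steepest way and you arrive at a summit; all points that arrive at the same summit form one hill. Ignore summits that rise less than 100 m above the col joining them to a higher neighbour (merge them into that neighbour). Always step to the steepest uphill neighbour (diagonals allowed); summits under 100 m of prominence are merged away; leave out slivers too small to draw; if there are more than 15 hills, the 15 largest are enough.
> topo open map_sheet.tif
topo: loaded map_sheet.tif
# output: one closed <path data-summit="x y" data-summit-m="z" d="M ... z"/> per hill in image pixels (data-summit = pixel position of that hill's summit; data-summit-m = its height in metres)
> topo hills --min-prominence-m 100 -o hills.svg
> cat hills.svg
<path data-summit="29 393" data-summit-m="1219" d="M341 16l-241 1 0 16 6 21 40 44 23 12-9 19 3 33 4 2 12 0 20-5-1 15-12 20-16 0-5 4-16 1-8 3-7 5-17 23-24 14-7 13 0 48 14 24 2 10 8 21 7 6 6 2 15-1 16-29 14-17 14-13 7-2 36-4 9-4 26-21 0 7 13 18 44 2 2-2-9-45 0-27-12-24-12-8-2-12 17-39 0-9-6-7 6-12-3-6 2-44 4-9 18-19 8-9 8-3z"/><path data-summit="345 230" data-summit-m="918" d="M543 94l-4 2-11 12-7 2-26 2-28 12-21 2-4 2-7 11-46 3 1 7-21 15-15 17-15 9-18 6-19 14 10 26-2 21 6 22 3 29 5 16 10 23 0 15-4 12 0 12 3 4 11 2 36 4 4-11 12-5 9 0 8 5 13-3 15 6 17 2 25 16 15 3 14 9 10-1-4-21-6-4-1-12-11-18 0-12 4-6 18-12 0-9 13-17 3-15 27-28 5-6 0-6-7-7-27-12-33 0-11-3-19-12-13-13 6-10 10-10 9-2 3-3 6-14 0-12 9-8 16-11 14-13 12-3 3-4 5-7z"/><path data-summit="87 464" data-summit-m="1098" d="M84 274l-4 4-12 2-8 5-2 12-14 27-1 8 0 13 5 18 8 17 22 21 1 7-7 12-19 12-9 8-1 4 0 14 5 9 0 9-6 12-4 19 2 6 15 20 0 15-6 12-12 15 0 16 191 1-5-16 3-18-3-15-11-11-31-23-7-12-9-25-6 3-9 0-10-8 22-32 0-19-22-48-17 0-13-8-6-12-4-19-14-24z"/><path data-summit="206 503" data-summit-m="1184" d="M216 386l-24 4-19 16-12 4-1 4 3 9-1 11 4 22 0 18 8 23 11 15 27 20 11 11 3 9-3 24 6 15 110 1 5-34 14-16 0-5-4-7 0-8 10-13 0-3-19-7-9-15-20-13-14-24-5-19-22 2-6-3-18-18-18-3-7-7-3-7z"/><path data-summit="591 371" data-summit-m="643" d="M591 241l-13 5-8 8 6 13 0 12-23 53-1 28-34 39 5 26 5 12 0 13-6 7-25 12-13 11-3 15-15 30-10 12-2 24-9 15-1 16 148-1z"/><path data-summit="71 89" data-summit-m="1102" d="M99 16l-83 1 0 112 20-3 23 0 12 6 3 5 4 12 12 19 18 18 7 12 14 12 5 0 3-5 12-6 10 0 11-5 16 0 12-20 0-13-6-1-13 4-12 0-4-2-3-33 9-19-23-12-40-44-4-12z"/><path data-summit="219 342" data-summit-m="1208" d="M258 278l-24 20-9 4-36 4-7 2-24 24-19 34 20 44 14-4 16-15 17-5 13 2 14 18 18 3 18 18 6 3 25-2 28-21 2-32-18 3-12-5-4-5 3-7 25-12 7-7-9-22-3-17-46-1z"/><path data-summit="17 173" data-summit-m="1053" d="M59 126l-23 0-20 5 0 153 16 4 10 7 6-1 15-12 17-4 5-5 0-12 7-16 25-15 16-20-10-4-8-8-7-12-22-22-10-18-3-12z"/><path data-summit="335 129" data-summit-m="764" d="M339 30l-9 2-26 28-4 9-2 44 3 6-6 12 6 7 0 9-15 33-2 14 2 4 11 7 5 6 19-15 18-6 15-9 15-17 21-15-2-8-20-19-4-8 0-13 4-8 6-28 0-15 8-11-10-7-24 2z"/><path data-summit="365 422" data-summit-m="868" d="M330 386l0 22 4 5 21 46 8 9 18 8 12 14 15-4 28-16-44-35-4-10-2-23-5-8-12 2-9-4-16 0-11-2z"/><path data-summit="582 54" data-summit-m="497" d="M591 16l-48 0-1 7 5 4 3 9-4 14-5 6 0 25 3 6-2 6 10 12 24 22 14 5 2-1z"/><path data-summit="437 17" data-summit-m="594" d="M542 16l-200 0-4 13 10 5 24-2 11 8 12-2 10 6 30 0 24-10 56-2 27-8z"/><path data-summit="17 555" data-summit-m="1187" d="M44 518l-15 8-13 2 1 64 20-1 0-16 9-11 9-16 0-15z"/>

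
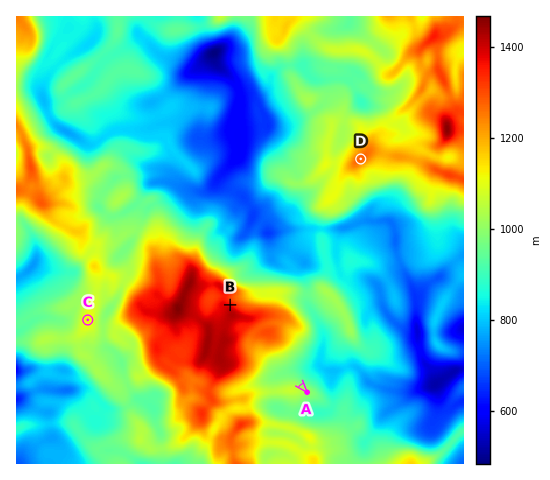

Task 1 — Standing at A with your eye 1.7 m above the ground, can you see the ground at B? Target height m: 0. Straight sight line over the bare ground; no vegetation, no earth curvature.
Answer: no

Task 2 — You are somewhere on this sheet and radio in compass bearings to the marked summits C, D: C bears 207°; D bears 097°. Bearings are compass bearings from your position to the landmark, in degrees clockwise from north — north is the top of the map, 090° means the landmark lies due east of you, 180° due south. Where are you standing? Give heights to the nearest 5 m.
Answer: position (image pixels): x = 181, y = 137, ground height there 755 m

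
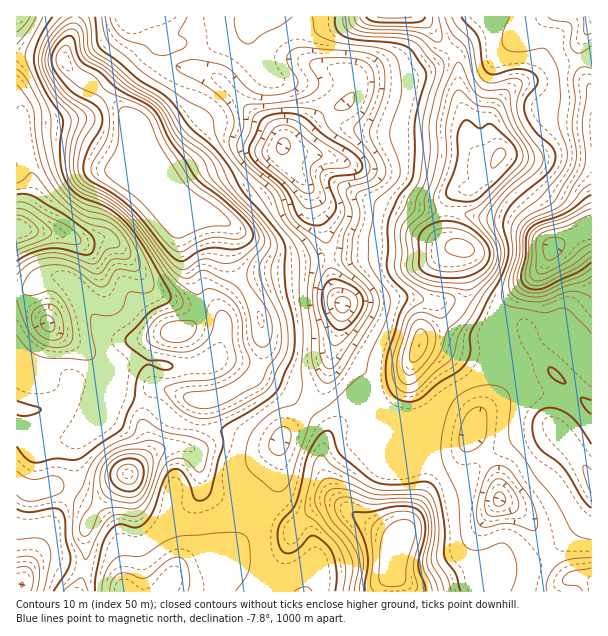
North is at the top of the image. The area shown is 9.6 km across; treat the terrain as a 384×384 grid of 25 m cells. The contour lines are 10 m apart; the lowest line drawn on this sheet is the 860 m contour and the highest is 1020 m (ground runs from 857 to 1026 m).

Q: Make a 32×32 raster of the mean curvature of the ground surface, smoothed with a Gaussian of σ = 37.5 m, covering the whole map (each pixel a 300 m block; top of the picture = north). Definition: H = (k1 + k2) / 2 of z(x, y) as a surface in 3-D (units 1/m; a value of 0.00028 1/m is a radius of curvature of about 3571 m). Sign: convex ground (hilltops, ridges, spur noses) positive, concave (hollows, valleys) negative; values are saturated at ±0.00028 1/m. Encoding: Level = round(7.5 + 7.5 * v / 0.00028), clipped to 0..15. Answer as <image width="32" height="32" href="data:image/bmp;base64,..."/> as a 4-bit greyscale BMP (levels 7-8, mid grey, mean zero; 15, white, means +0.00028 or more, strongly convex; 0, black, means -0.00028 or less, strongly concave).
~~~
<image width="32" height="32" href="data:image/bmp;base64,Qk12AgAAAAAAAHYAAAAoAAAAIAAAACAAAAABAAQAAAAAAAACAAATCwAAEwsAABAAAAAAAAAAAAAAABEREQAiIiIAMzMzAERERABVVVUAZmZmAHd3dwCIiIgAmZmZAKqqqgC7u7sAzMzMAN3d3QDu7u4A////AAlqc2dHiId3dW7t2FaIhjdHapeZVod3h2VHy1JXiIh3l2qFiIeHd4pDaLzCV5mHmXZOo3Z4d3eMSKqs82aaZ4iGSaWVaId3Z4vavvN4JGh2y5Z69jeniHWrtkWGexSIaIiVf/oGtnh1qWREZ3pXl2pmdVzqebZ3Vrhmd3hoiHiKZ3ZESJmHd0WZZ3eJZYiJmIh3ZZg0ZWdmeYh3eHV4i5aZmHZ2bcuXaHeHZ2eGaHdpZol2e5mJvHeGl22FeId4mHiYdnY1RGqGcqdPtod3eoaZd3iIiWV7x3OKS/eHd5d4oDmIityVfLeVW1f4hGeniXJah2eHg22nkQeGpchZuZiYioiFKHaraIAEgyFJR2rpy7xLgntIl2iDi3ncu5UAib3GSRPbWIV4lqlXvK77QCUjIGAK+nfeqnWZSczPqQBFFUZAf6md+GQ1aWmYdCd0MWlYNuuJz1OkU3p3eGpFrteFbM64m4RMwivqhWq701eHZX/qiLh5phSXAXVomMyZl0drmIq4ljA2Q1imaJivqKc5WYicgkinI4y6pmmnmjaGNjNK72OKhVaYZ5ZqqccnlTWcvcc3l2q6h1WHWseaR6Y27fojVmSJqphliEbWO7iDavpjVnd4iHVENGZWxjZ3iHX8BniHiIiHmYUhXKhmeYM2n1RGeIiIiHe+uspVd3e2"/>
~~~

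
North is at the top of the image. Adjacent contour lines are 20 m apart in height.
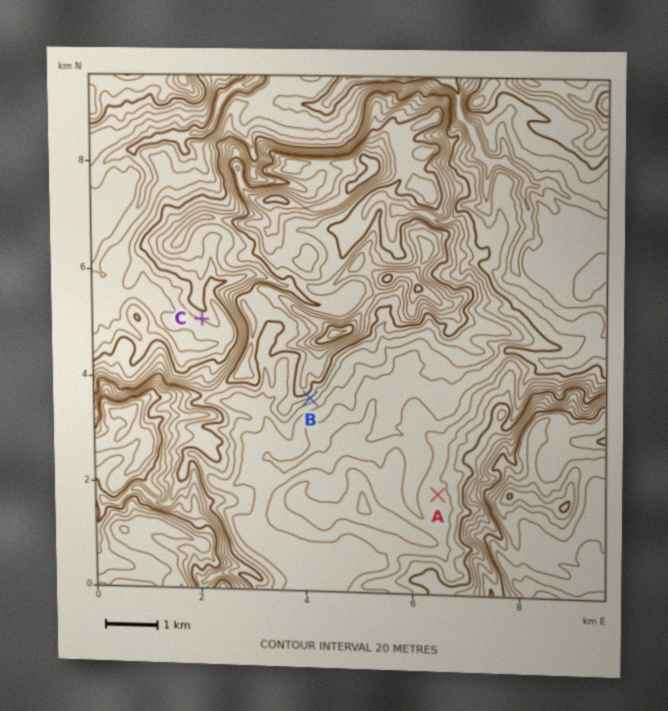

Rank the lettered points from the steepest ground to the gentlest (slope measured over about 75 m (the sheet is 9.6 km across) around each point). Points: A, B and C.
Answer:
B C A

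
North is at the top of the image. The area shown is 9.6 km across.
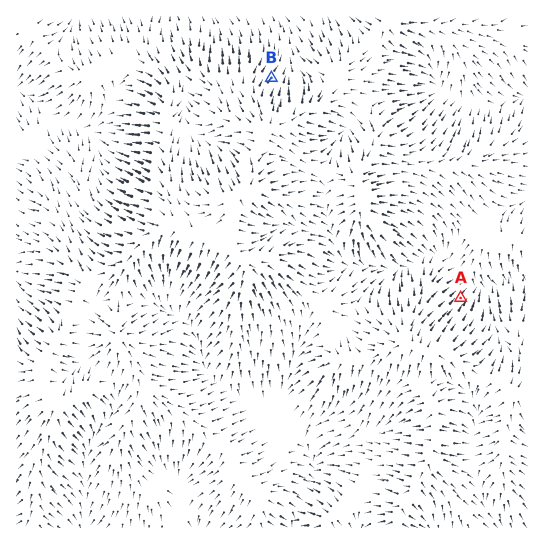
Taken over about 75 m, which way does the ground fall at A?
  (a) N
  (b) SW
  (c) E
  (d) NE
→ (d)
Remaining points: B NE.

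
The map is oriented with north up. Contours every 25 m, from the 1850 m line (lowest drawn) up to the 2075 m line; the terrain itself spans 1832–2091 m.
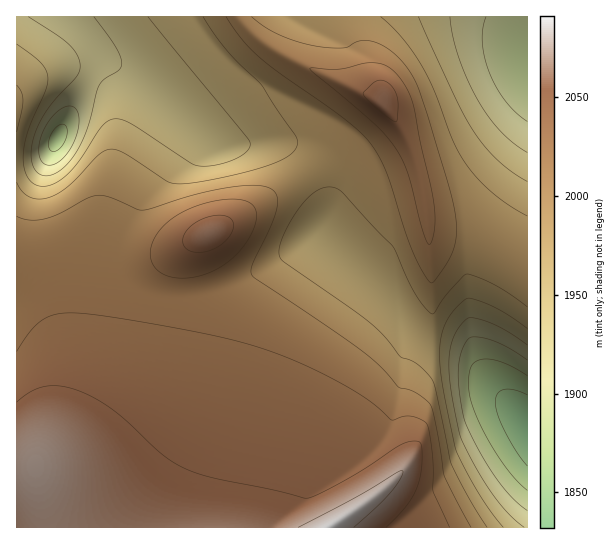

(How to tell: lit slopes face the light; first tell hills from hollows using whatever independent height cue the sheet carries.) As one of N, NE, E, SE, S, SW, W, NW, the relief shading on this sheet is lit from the N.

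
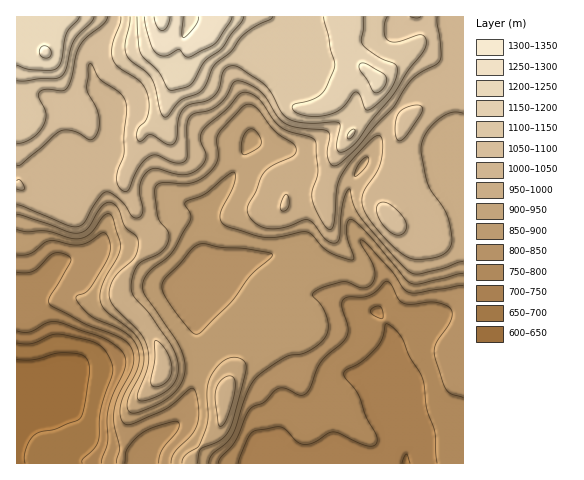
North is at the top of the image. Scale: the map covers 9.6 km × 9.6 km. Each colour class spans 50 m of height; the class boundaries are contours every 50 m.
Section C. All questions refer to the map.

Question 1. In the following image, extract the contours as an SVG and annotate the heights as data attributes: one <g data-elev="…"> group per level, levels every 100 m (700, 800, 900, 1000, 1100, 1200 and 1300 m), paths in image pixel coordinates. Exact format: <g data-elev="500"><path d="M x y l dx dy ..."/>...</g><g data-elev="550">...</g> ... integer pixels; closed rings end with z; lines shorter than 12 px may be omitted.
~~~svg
<g data-elev="700"><path d="M402 463l4-9 4 9"/><path d="M17 343l15 1 20-9 9-1 34 8 8 6 5 7 4 9 1 7-12 39-2 30-5 9-12 11 0 3"/></g><g data-elev="800"><path d="M125 463l2-14 13-15 14-7 19-5 5 0 1 2 0 4-17 21-3 7 0 7"/><path d="M218 463l3-5 14-17 11-26 6-8 12-5 10-11 5-3 7 1 14 6 5-1 3-3 13-29 22-20 4-7 1-9-6-20 1-6 5-3 14 0 8-2 16-14 5 3 7 15 5 4 8 1 24-2 11 3 5 4 1 5-1 6-15 23-2 12 12 34 6 5 11 4"/><path d="M17 272l10 1 7-2 20-18 7 0 7 3 3 2 0 4-21 35-1 7 36 20 35 14 7 4 4 6 3 9-1 10-15 29-4 16 0 13 6 23-3 15"/></g><g data-elev="900"><path d="M198 463l2-14 22-10 5-6 4-7 15-57-1-7-6-4-8 0-7 2-7 7-6 8-4 14 1 28-2 13-7 16-14 9-3 8"/><path d="M17 230l10 2 20-1 23 7 10 1 10-5 15-19 4-1 3 2 8 26 0 7-3 9-14 25-3 9 0 7 5 10 28 24 6 7 3 8 2 10-1 10-13 27-3 8 2 8 4 2 22-8 16-9 10-12 4-14-1-12-5-14-35-51-2-6 2-7 7-10 21-17 17-30 2-8-6-9 0-4 21-8 25-21 4 0 0 9-13 27-2 7 1 6 6 5 39 11 12-1 23-5 6 0 5 3 16 16 23 9 3-1 0-2-6-17-2-10 2-9 3-2 17 15 42 49 10 1 43-10"/><path d="M243 154l-2-7 2-10 5-7 5-1 7 9 1 7-9 7z"/></g><g data-elev="1000"><path d="M153 386l6 0 7-4 4-5 2-7-1-9-4-9-6-8-6-4 0 21-4 20 0 3z"/><path d="M281 210l4 1 4-4 0-8-3-5-5 8z"/><path d="M17 205l51 20 9 2 7-4 15-26 5-4 4-1 5 2 9 8 10 14 4 2 3-1 3-2 1-5-3-23 5-13 5-4 4-2 28 7 8-1 8-5 5-5 3-6-1-6-5-12 2-9 25-22 12-14 7-3 7 3 6 4 15 21 7 8 9 4 19 5 6 3 3 32-6 18 0 9 8 19 6 9 3 3 3-1 2-5 3-35 4-14 10-14 18-19 7-6 5 0 2 9-2 15-4 12-14 21-1 9 2 8 15 22 23 21 12 6 19-1 8-3 6-4 4-6 1-8-5-23-16-24-4-8-6-28 1-10 6-14 12-12 12-6 11 1"/></g><g data-elev="1100"><path d="M17 143l5 0 7-3 12-10 4-8 1-7-7-18 0-5 6-3 17 2 5-3 4-10 5-23 4-9 7-9 17-13 4-7"/><path d="M121 17l-1 7-8 21 0 14 6 8 24 16 4 7 3 11-2 16-2 5-6 5-2 5 0 6 2 3 12-6 16 9 7 0 3-6 2-20 3-8 7-5 17-4 7-4 6-8 5-19 4-3 6-1 7 2 24 17 7 9 9 18 8 7 18 4 32 0 1 3-3 21 1 4 3 1 8-3 9-9 13-18 22-27 14-24 15-17 4-7 0-7-5-5-24 7-9-2-3-4-1-7 1-8 2-4"/></g><g data-elev="1200"><path d="M374 92l4 0 6-4 2-6 0-5-3-4-15-9-7-1-2 3 1 3z"/><path d="M17 65l16 5 17 0 7-2 5-8 5-27 12-16"/><path d="M137 17l3 36 4 6 14 12 10 18 4 1 14-3 6-3 12-22 18-14 9-14 10-12 3-5"/></g><g data-elev="1300"><path d="M154 17l3 9 5 5 5-4 3-10"/></g>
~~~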